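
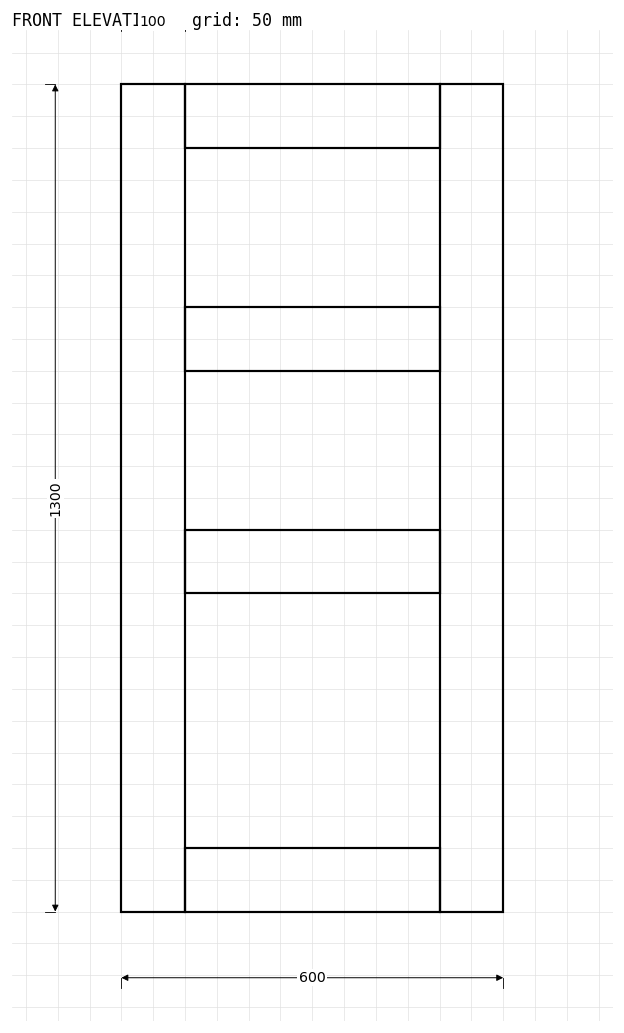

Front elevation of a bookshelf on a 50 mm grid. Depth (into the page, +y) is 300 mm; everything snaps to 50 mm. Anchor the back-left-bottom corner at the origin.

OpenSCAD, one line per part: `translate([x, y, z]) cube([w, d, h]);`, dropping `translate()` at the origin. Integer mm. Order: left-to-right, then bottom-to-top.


cube([100, 300, 1300]);
translate([100, 0, 0]) cube([400, 300, 100]);
translate([100, 0, 500]) cube([400, 300, 100]);
translate([100, 0, 850]) cube([400, 300, 100]);
translate([100, 0, 1200]) cube([400, 300, 100]);
translate([500, 0, 0]) cube([100, 300, 1300]);


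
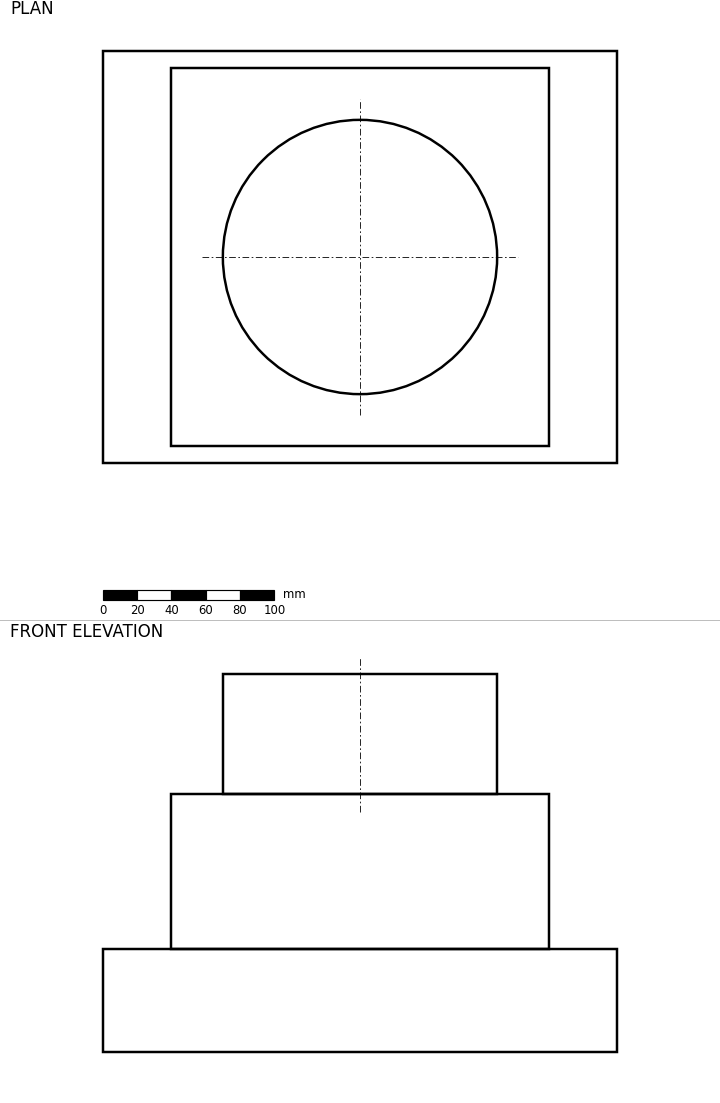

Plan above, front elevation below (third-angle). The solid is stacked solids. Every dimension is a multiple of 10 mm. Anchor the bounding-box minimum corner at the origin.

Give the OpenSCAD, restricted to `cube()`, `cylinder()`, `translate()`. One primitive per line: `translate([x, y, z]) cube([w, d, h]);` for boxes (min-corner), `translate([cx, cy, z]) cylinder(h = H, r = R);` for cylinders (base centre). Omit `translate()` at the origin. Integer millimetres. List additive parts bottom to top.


cube([300, 240, 60]);
translate([40, 10, 60]) cube([220, 220, 90]);
translate([150, 120, 150]) cylinder(h = 70, r = 80);


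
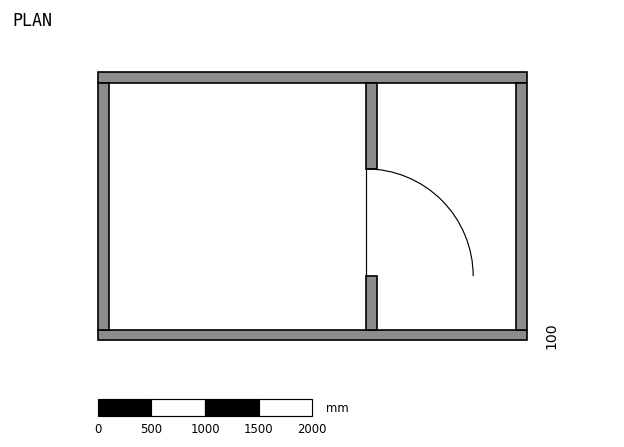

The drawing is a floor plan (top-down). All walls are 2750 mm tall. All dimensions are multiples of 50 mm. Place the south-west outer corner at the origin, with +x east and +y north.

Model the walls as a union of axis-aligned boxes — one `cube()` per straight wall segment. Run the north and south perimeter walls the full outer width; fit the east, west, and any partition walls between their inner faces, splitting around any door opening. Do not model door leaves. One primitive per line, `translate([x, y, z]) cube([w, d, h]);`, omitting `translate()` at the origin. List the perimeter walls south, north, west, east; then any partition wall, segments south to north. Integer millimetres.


cube([4000, 100, 2750]);
translate([0, 2400, 0]) cube([4000, 100, 2750]);
translate([0, 100, 0]) cube([100, 2300, 2750]);
translate([3900, 100, 0]) cube([100, 2300, 2750]);
translate([2500, 100, 0]) cube([100, 500, 2750]);
translate([2500, 1600, 0]) cube([100, 800, 2750]);


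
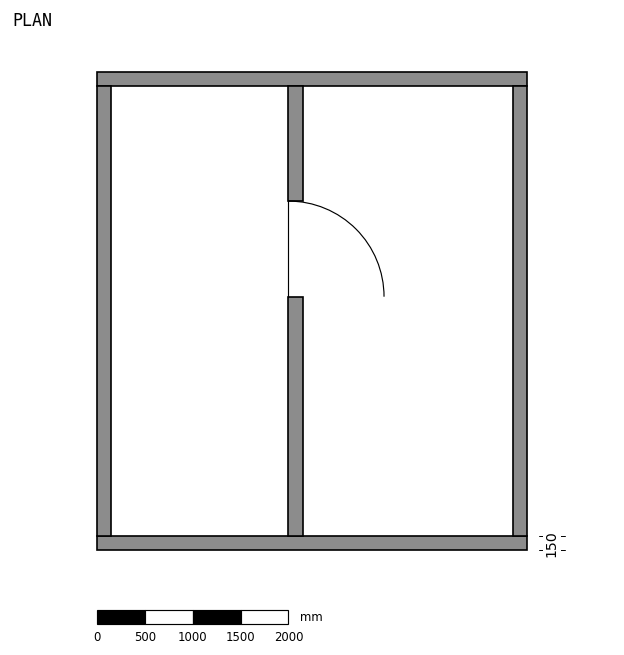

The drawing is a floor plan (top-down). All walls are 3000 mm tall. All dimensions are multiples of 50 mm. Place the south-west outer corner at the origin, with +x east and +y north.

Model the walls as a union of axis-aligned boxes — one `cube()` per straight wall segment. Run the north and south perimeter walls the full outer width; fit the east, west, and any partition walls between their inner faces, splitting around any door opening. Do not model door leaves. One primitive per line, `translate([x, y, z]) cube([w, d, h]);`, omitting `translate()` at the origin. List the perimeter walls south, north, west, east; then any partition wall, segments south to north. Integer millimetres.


cube([4500, 150, 3000]);
translate([0, 4850, 0]) cube([4500, 150, 3000]);
translate([0, 150, 0]) cube([150, 4700, 3000]);
translate([4350, 150, 0]) cube([150, 4700, 3000]);
translate([2000, 150, 0]) cube([150, 2500, 3000]);
translate([2000, 3650, 0]) cube([150, 1200, 3000]);


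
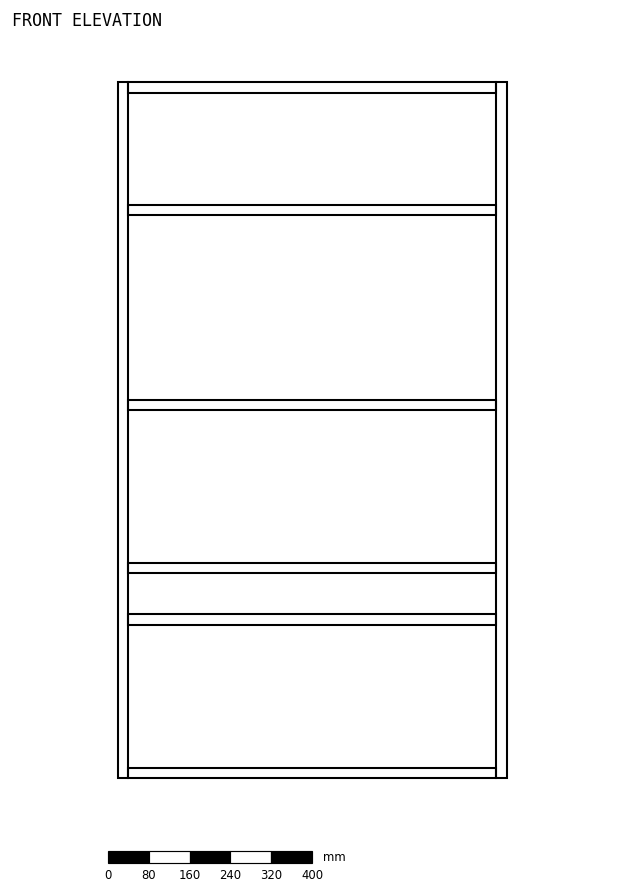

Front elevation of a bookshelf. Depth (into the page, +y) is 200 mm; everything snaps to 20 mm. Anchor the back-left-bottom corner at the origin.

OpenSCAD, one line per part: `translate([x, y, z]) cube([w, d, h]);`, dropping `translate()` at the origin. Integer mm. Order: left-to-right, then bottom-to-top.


cube([20, 200, 1360]);
translate([20, 0, 0]) cube([720, 200, 20]);
translate([20, 0, 300]) cube([720, 200, 20]);
translate([20, 0, 400]) cube([720, 200, 20]);
translate([20, 0, 720]) cube([720, 200, 20]);
translate([20, 0, 1100]) cube([720, 200, 20]);
translate([20, 0, 1340]) cube([720, 200, 20]);
translate([740, 0, 0]) cube([20, 200, 1360]);


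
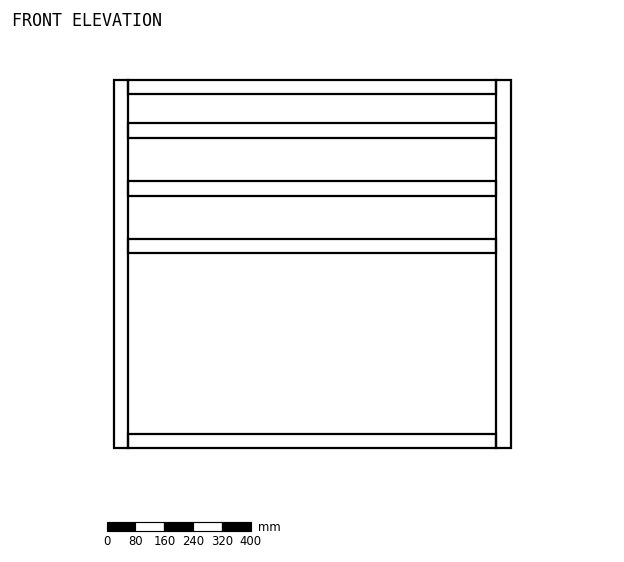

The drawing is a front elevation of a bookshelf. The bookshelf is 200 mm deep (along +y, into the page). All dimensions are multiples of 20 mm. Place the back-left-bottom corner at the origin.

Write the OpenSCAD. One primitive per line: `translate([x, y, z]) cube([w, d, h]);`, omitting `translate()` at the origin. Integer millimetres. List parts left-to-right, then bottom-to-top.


cube([40, 200, 1020]);
translate([40, 0, 0]) cube([1020, 200, 40]);
translate([40, 0, 540]) cube([1020, 200, 40]);
translate([40, 0, 700]) cube([1020, 200, 40]);
translate([40, 0, 860]) cube([1020, 200, 40]);
translate([40, 0, 980]) cube([1020, 200, 40]);
translate([1060, 0, 0]) cube([40, 200, 1020]);


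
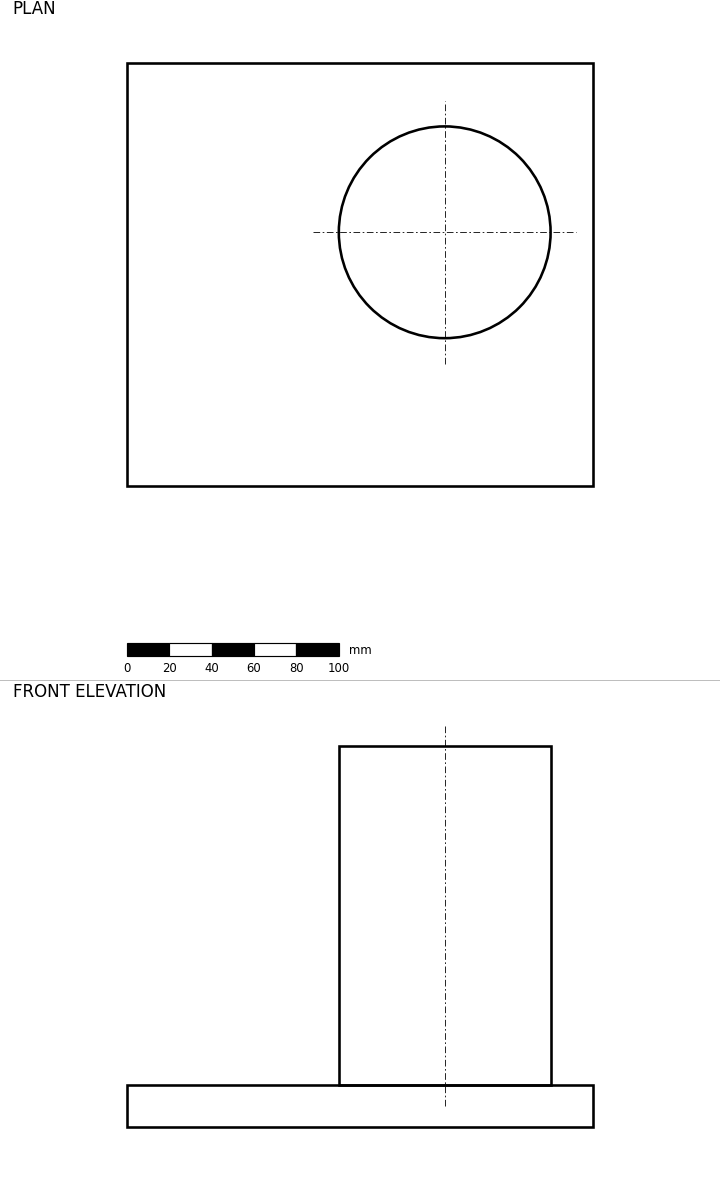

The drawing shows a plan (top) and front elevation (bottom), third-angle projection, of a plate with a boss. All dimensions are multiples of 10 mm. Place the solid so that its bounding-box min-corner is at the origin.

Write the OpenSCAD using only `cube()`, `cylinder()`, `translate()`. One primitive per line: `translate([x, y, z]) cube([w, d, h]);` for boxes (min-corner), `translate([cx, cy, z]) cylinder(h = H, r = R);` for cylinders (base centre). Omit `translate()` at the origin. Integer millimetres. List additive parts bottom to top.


cube([220, 200, 20]);
translate([150, 120, 20]) cylinder(h = 160, r = 50);


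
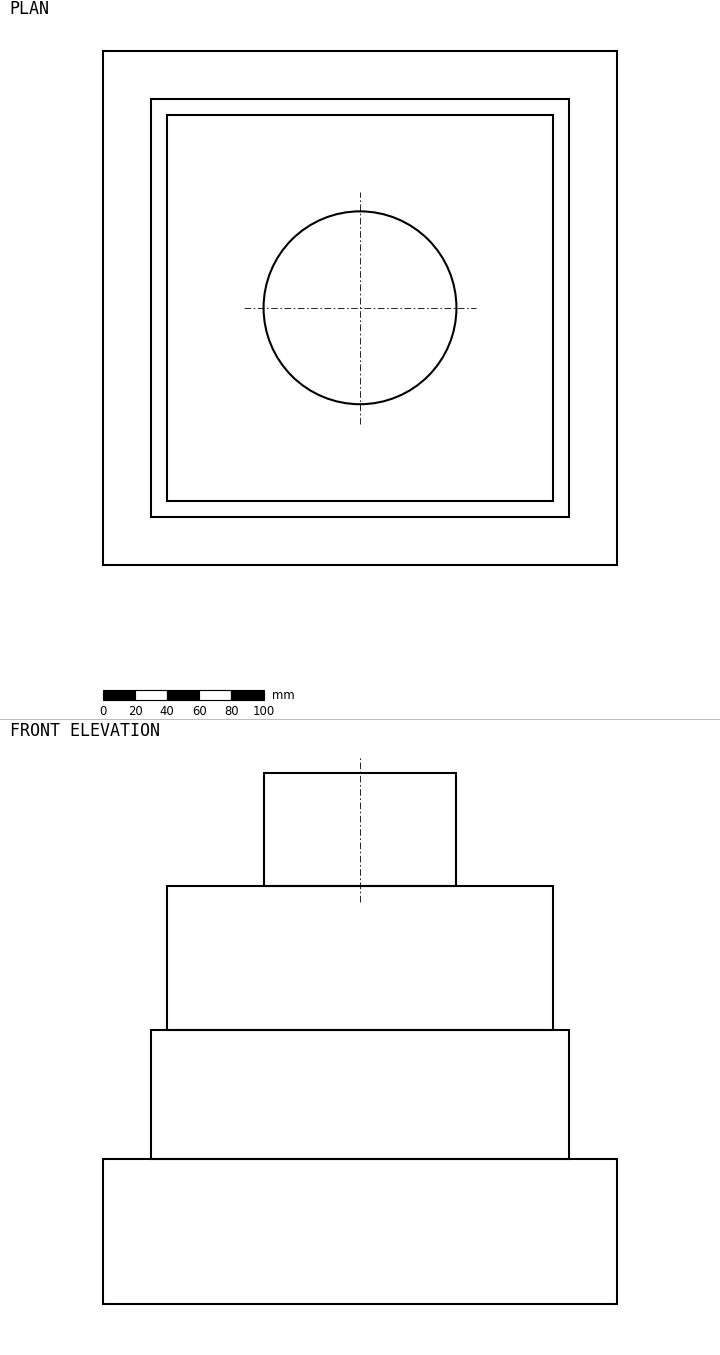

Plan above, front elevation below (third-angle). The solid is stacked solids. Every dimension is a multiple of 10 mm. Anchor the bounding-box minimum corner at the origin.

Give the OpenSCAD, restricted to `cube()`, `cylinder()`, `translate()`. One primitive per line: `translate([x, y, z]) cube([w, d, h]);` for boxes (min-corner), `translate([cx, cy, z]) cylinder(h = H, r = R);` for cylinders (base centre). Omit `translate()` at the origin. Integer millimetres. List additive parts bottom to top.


cube([320, 320, 90]);
translate([30, 30, 90]) cube([260, 260, 80]);
translate([40, 40, 170]) cube([240, 240, 90]);
translate([160, 160, 260]) cylinder(h = 70, r = 60);


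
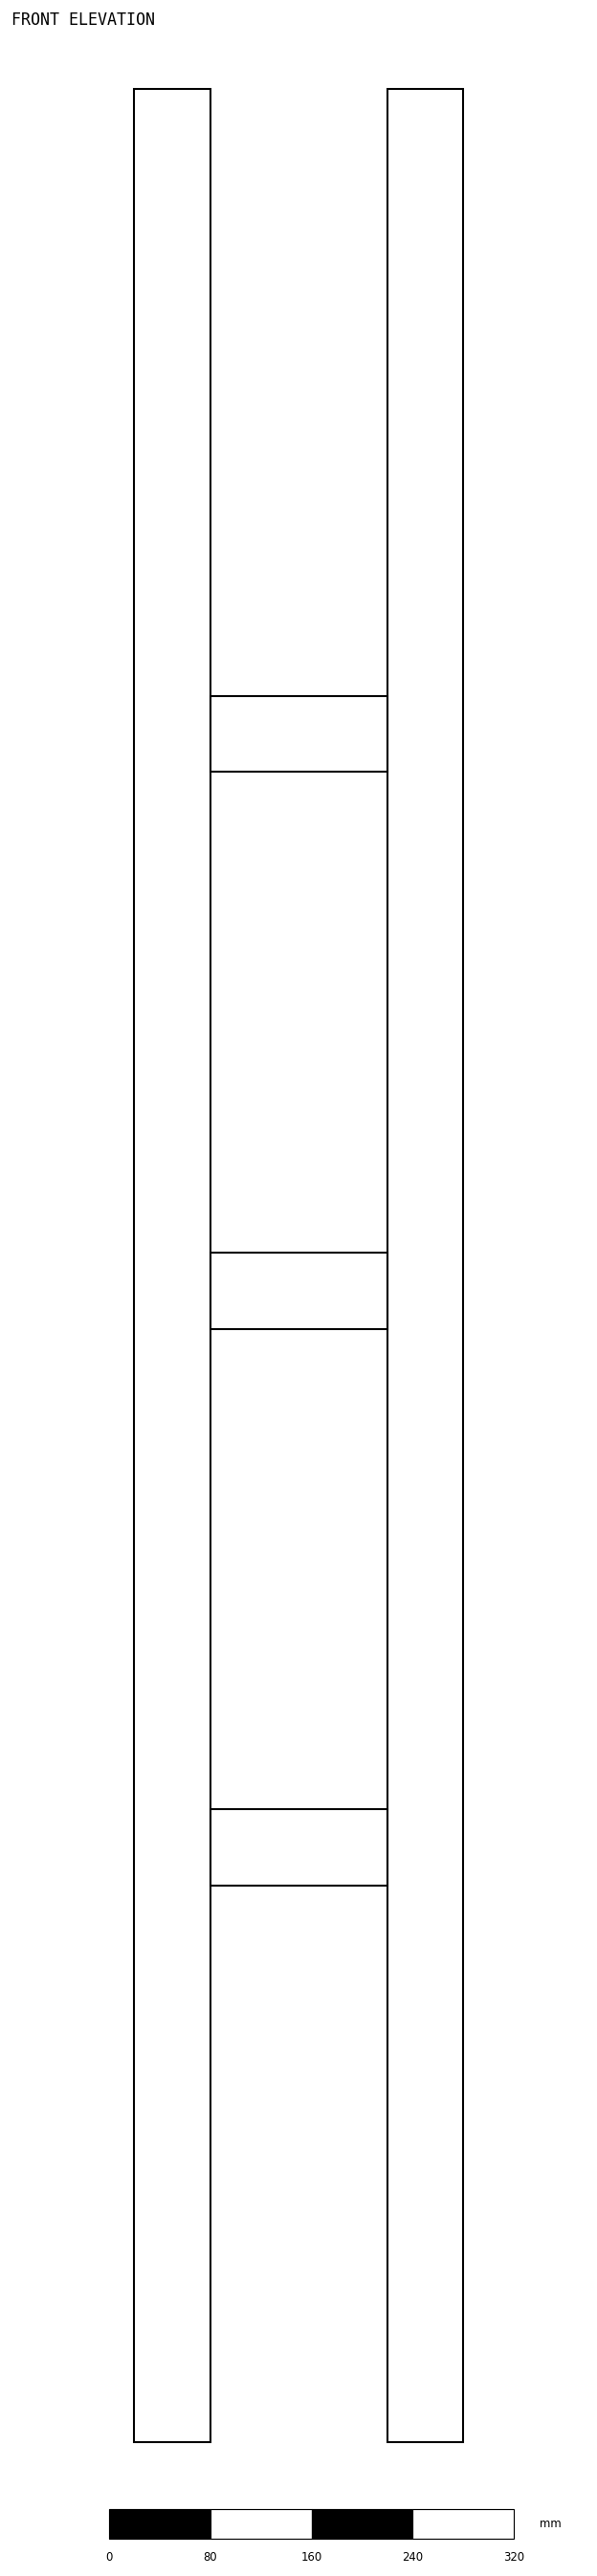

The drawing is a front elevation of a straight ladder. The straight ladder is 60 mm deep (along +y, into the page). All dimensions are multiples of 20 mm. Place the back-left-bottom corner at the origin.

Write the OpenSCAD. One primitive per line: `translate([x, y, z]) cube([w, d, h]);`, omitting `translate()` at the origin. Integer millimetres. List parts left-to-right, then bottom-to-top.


cube([60, 60, 1860]);
translate([60, 0, 440]) cube([140, 60, 60]);
translate([60, 0, 880]) cube([140, 60, 60]);
translate([60, 0, 1320]) cube([140, 60, 60]);
translate([200, 0, 0]) cube([60, 60, 1860]);


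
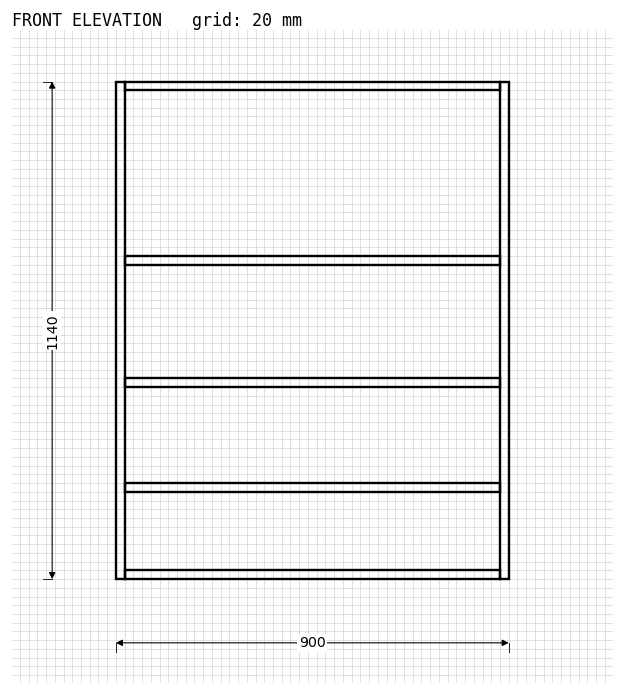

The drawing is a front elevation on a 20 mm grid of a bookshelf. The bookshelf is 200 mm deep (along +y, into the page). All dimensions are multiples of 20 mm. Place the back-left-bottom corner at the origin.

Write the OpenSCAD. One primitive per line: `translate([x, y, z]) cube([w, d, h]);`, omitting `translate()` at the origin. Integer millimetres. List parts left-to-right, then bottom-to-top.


cube([20, 200, 1140]);
translate([20, 0, 0]) cube([860, 200, 20]);
translate([20, 0, 200]) cube([860, 200, 20]);
translate([20, 0, 440]) cube([860, 200, 20]);
translate([20, 0, 720]) cube([860, 200, 20]);
translate([20, 0, 1120]) cube([860, 200, 20]);
translate([880, 0, 0]) cube([20, 200, 1140]);


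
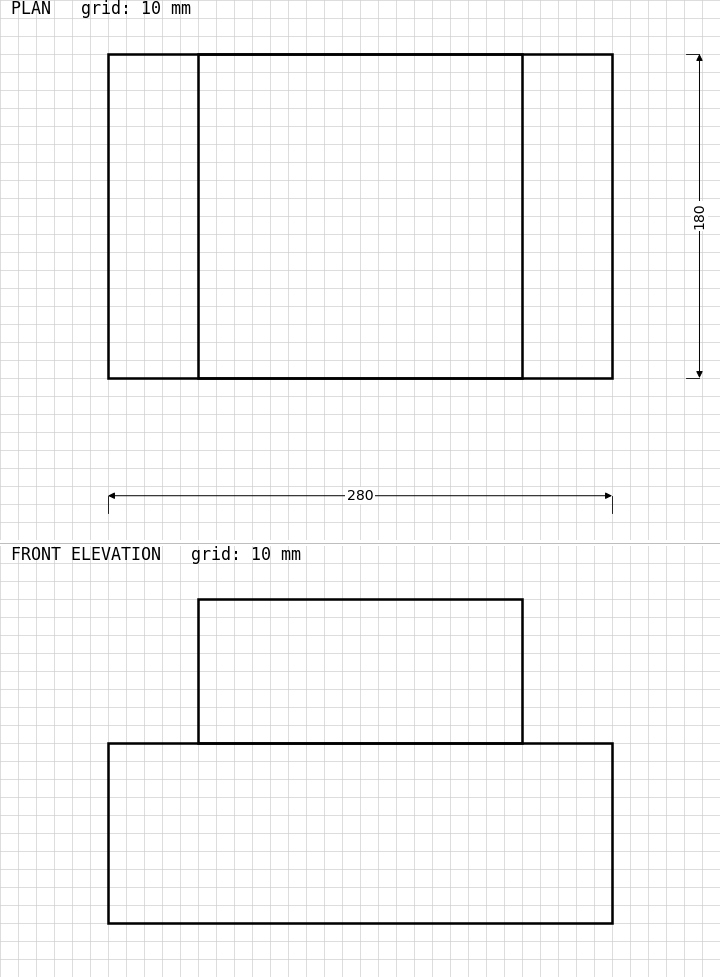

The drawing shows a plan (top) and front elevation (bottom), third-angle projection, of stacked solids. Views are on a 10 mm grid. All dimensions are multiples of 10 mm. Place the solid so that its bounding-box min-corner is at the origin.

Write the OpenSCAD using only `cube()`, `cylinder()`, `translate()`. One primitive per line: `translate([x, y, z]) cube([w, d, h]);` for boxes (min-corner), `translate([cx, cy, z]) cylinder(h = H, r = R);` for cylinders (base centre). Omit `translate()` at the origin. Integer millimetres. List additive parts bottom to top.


cube([280, 180, 100]);
translate([50, 0, 100]) cube([180, 180, 80]);


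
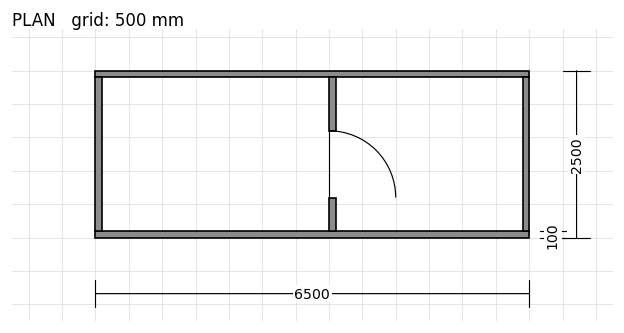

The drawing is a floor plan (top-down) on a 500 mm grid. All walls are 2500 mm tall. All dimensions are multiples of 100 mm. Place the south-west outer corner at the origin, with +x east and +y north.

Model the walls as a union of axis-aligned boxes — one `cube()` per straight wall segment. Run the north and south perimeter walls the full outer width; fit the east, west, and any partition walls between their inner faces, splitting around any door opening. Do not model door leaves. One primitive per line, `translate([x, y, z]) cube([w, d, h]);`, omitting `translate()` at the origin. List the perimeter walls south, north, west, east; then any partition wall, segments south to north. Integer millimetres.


cube([6500, 100, 2500]);
translate([0, 2400, 0]) cube([6500, 100, 2500]);
translate([0, 100, 0]) cube([100, 2300, 2500]);
translate([6400, 100, 0]) cube([100, 2300, 2500]);
translate([3500, 100, 0]) cube([100, 500, 2500]);
translate([3500, 1600, 0]) cube([100, 800, 2500]);


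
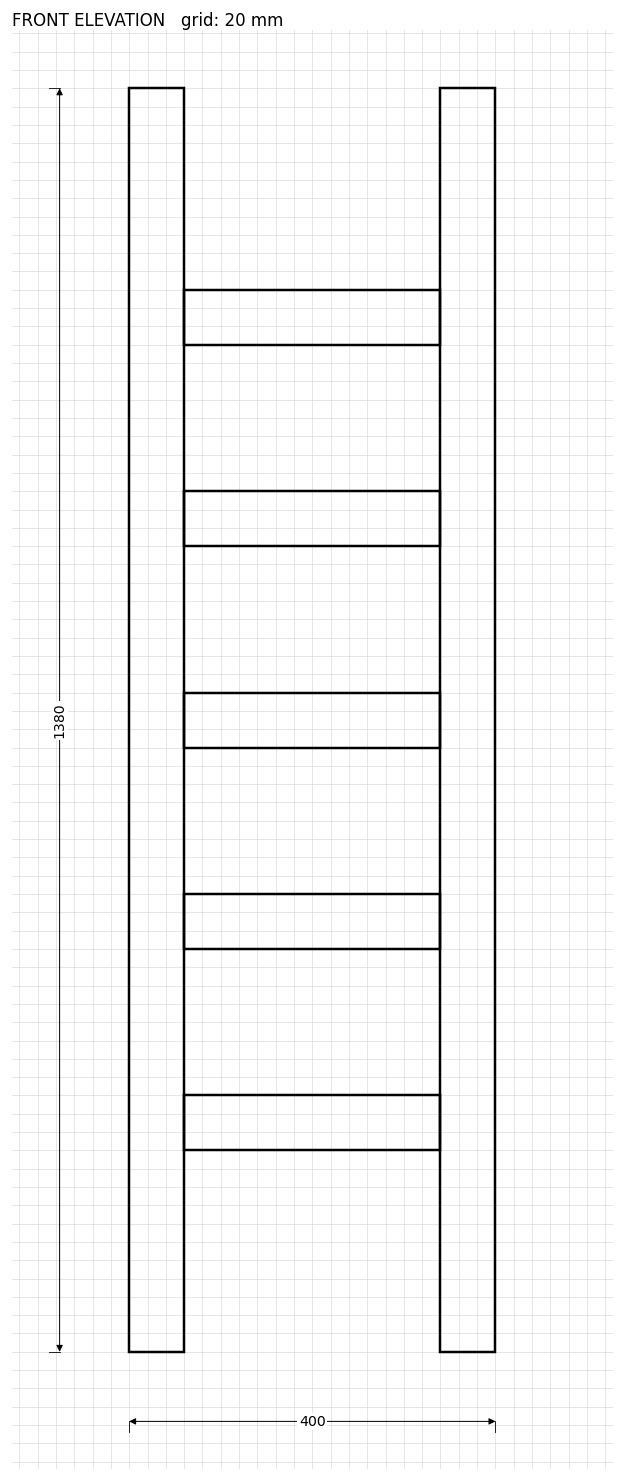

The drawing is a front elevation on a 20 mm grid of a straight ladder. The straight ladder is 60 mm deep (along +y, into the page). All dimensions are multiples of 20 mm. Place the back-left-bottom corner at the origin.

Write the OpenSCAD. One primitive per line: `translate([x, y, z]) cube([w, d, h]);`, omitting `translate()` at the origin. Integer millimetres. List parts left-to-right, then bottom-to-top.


cube([60, 60, 1380]);
translate([60, 0, 220]) cube([280, 60, 60]);
translate([60, 0, 440]) cube([280, 60, 60]);
translate([60, 0, 660]) cube([280, 60, 60]);
translate([60, 0, 880]) cube([280, 60, 60]);
translate([60, 0, 1100]) cube([280, 60, 60]);
translate([340, 0, 0]) cube([60, 60, 1380]);


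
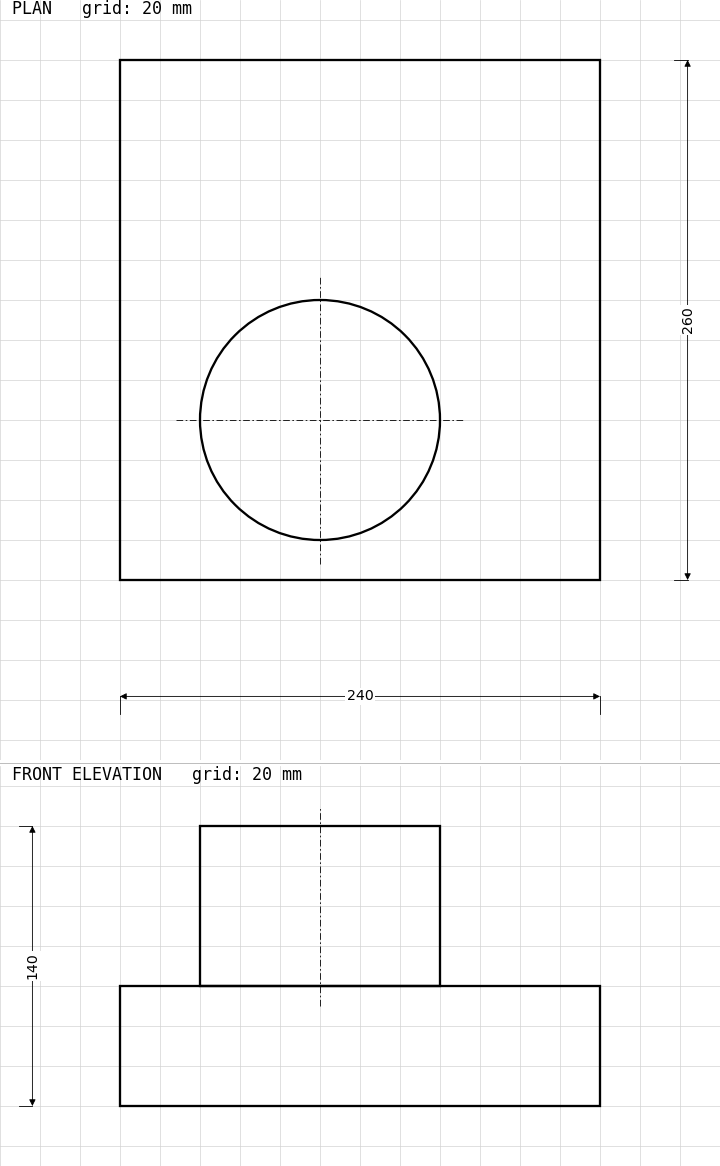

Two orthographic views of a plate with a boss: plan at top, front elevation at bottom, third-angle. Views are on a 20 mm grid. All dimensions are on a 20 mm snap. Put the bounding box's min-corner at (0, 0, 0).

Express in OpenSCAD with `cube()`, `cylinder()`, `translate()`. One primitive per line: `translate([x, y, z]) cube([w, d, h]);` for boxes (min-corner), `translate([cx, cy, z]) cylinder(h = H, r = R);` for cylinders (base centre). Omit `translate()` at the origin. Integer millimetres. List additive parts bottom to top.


cube([240, 260, 60]);
translate([100, 80, 60]) cylinder(h = 80, r = 60);


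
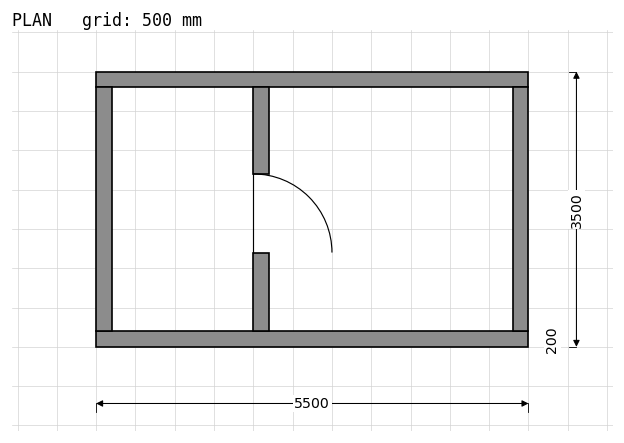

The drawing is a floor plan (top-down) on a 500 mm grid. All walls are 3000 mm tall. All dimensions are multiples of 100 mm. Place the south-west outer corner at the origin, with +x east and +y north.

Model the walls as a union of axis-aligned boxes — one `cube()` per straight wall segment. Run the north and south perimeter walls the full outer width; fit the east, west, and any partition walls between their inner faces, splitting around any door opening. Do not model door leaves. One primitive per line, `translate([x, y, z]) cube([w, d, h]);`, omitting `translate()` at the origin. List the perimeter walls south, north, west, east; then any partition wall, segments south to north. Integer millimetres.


cube([5500, 200, 3000]);
translate([0, 3300, 0]) cube([5500, 200, 3000]);
translate([0, 200, 0]) cube([200, 3100, 3000]);
translate([5300, 200, 0]) cube([200, 3100, 3000]);
translate([2000, 200, 0]) cube([200, 1000, 3000]);
translate([2000, 2200, 0]) cube([200, 1100, 3000]);


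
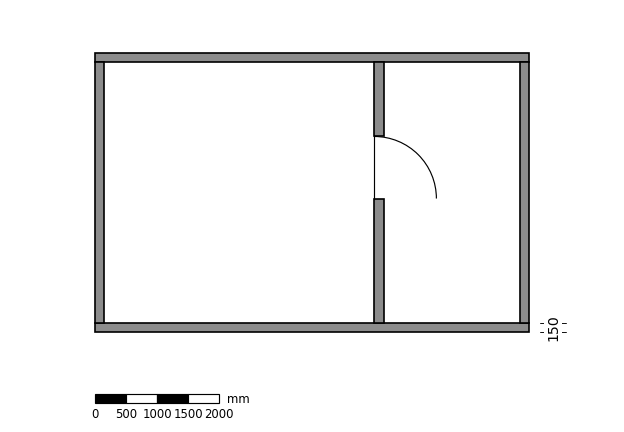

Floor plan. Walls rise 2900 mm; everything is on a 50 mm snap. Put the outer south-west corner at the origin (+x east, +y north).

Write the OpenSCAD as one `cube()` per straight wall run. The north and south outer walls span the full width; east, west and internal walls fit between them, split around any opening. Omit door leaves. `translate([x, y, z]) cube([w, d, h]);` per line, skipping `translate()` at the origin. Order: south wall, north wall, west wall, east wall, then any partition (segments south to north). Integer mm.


cube([7000, 150, 2900]);
translate([0, 4350, 0]) cube([7000, 150, 2900]);
translate([0, 150, 0]) cube([150, 4200, 2900]);
translate([6850, 150, 0]) cube([150, 4200, 2900]);
translate([4500, 150, 0]) cube([150, 2000, 2900]);
translate([4500, 3150, 0]) cube([150, 1200, 2900]);


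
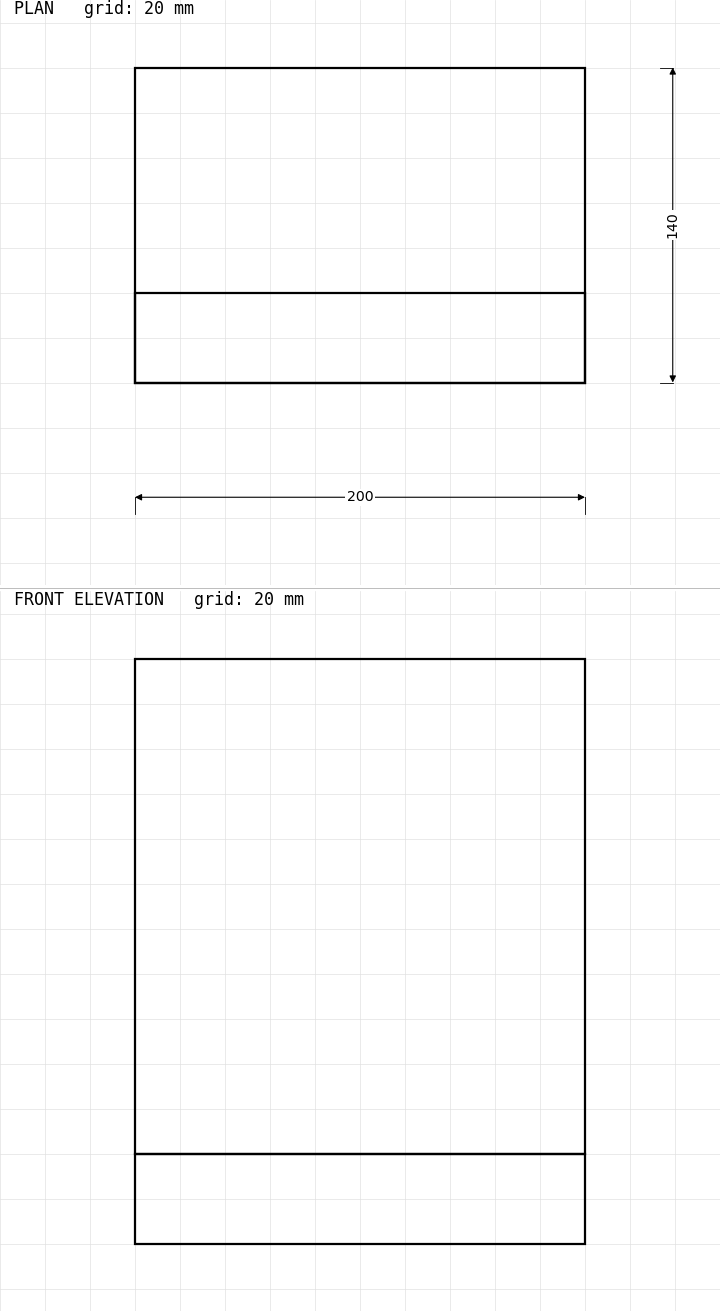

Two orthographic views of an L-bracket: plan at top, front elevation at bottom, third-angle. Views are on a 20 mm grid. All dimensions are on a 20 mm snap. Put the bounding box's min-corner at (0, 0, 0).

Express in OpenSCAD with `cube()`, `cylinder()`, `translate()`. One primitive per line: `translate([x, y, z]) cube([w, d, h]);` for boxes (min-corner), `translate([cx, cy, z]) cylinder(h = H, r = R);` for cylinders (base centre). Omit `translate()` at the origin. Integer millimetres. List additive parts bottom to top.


cube([200, 140, 40]);
translate([0, 0, 40]) cube([200, 40, 220]);


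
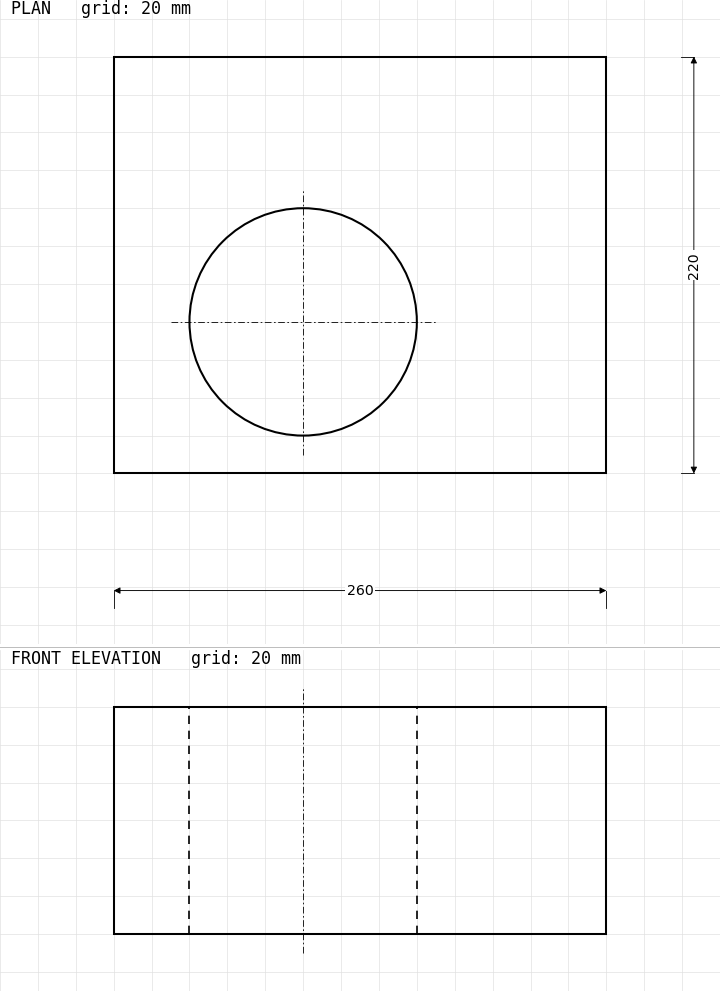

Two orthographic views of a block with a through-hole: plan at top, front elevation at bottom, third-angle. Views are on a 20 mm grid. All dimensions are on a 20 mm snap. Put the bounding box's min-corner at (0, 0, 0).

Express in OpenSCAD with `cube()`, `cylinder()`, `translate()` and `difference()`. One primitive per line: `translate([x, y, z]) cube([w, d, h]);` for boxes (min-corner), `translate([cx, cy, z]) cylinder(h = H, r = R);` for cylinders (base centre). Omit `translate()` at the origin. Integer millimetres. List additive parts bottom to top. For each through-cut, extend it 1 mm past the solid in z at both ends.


difference() {
  cube([260, 220, 120]);
  translate([100, 80, -1]) cylinder(h = 122, r = 60);
}


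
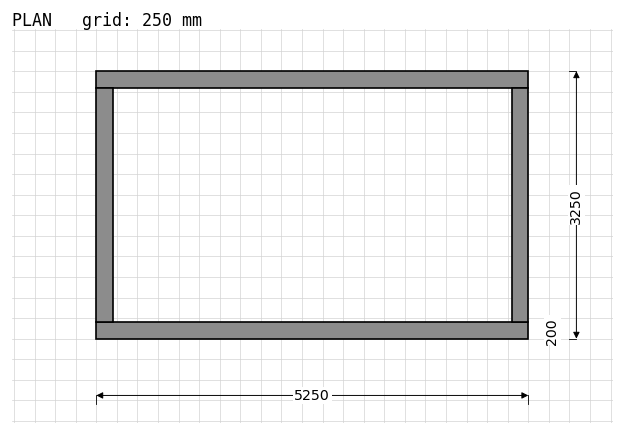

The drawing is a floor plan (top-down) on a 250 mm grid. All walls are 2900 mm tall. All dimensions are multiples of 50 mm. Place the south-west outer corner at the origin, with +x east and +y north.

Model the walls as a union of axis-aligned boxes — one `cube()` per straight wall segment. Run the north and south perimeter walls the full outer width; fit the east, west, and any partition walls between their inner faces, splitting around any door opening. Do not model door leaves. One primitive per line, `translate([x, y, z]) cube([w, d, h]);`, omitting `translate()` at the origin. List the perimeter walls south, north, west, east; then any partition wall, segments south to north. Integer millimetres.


cube([5250, 200, 2900]);
translate([0, 3050, 0]) cube([5250, 200, 2900]);
translate([0, 200, 0]) cube([200, 2850, 2900]);
translate([5050, 200, 0]) cube([200, 2850, 2900]);


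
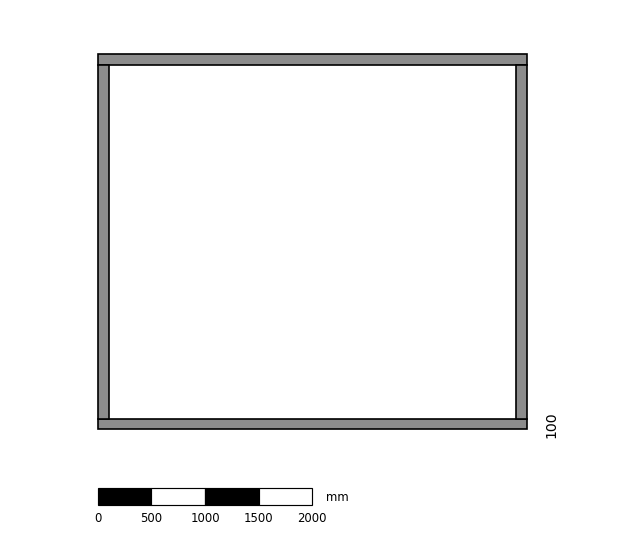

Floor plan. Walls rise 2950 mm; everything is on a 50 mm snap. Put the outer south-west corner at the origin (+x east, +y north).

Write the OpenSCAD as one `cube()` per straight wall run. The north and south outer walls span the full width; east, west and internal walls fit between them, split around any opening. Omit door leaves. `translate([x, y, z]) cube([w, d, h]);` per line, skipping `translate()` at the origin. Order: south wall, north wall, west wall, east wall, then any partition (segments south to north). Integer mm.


cube([4000, 100, 2950]);
translate([0, 3400, 0]) cube([4000, 100, 2950]);
translate([0, 100, 0]) cube([100, 3300, 2950]);
translate([3900, 100, 0]) cube([100, 3300, 2950]);


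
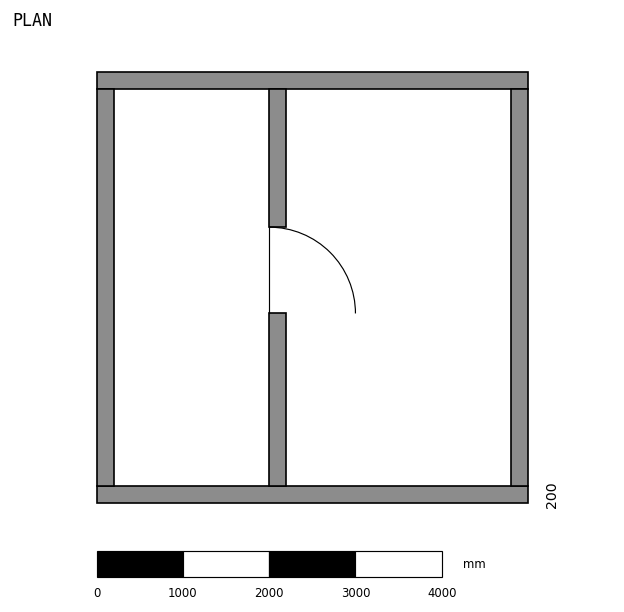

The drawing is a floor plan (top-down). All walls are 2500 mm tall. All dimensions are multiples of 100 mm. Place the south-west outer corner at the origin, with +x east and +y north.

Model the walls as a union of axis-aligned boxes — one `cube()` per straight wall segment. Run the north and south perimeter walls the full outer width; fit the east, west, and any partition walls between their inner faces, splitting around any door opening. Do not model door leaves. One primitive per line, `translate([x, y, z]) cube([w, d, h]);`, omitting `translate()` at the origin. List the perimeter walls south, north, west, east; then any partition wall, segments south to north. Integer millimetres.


cube([5000, 200, 2500]);
translate([0, 4800, 0]) cube([5000, 200, 2500]);
translate([0, 200, 0]) cube([200, 4600, 2500]);
translate([4800, 200, 0]) cube([200, 4600, 2500]);
translate([2000, 200, 0]) cube([200, 2000, 2500]);
translate([2000, 3200, 0]) cube([200, 1600, 2500]);


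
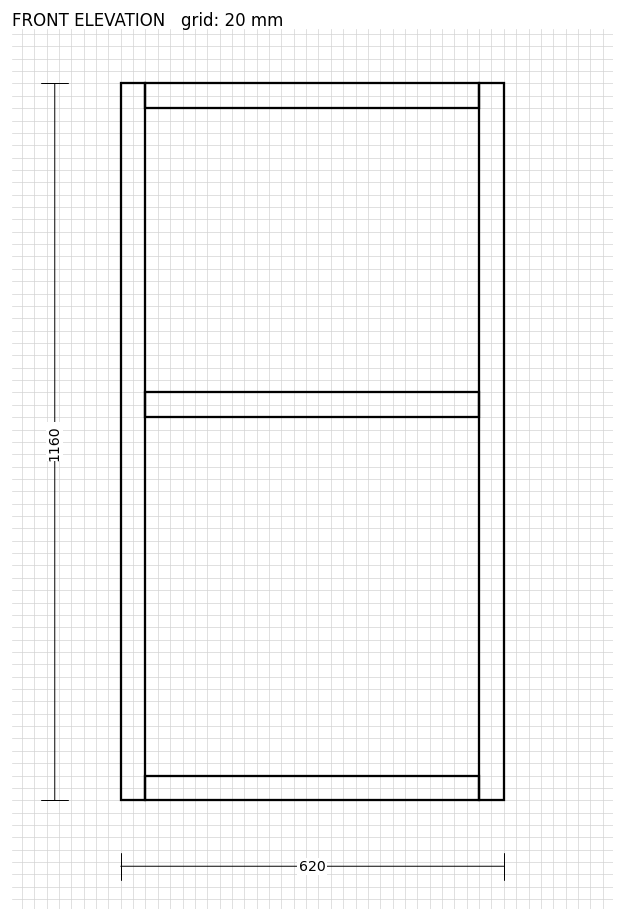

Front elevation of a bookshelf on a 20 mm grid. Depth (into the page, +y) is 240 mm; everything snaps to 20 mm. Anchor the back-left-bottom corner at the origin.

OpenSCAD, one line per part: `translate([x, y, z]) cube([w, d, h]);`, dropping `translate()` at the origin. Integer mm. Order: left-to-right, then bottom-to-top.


cube([40, 240, 1160]);
translate([40, 0, 0]) cube([540, 240, 40]);
translate([40, 0, 620]) cube([540, 240, 40]);
translate([40, 0, 1120]) cube([540, 240, 40]);
translate([580, 0, 0]) cube([40, 240, 1160]);


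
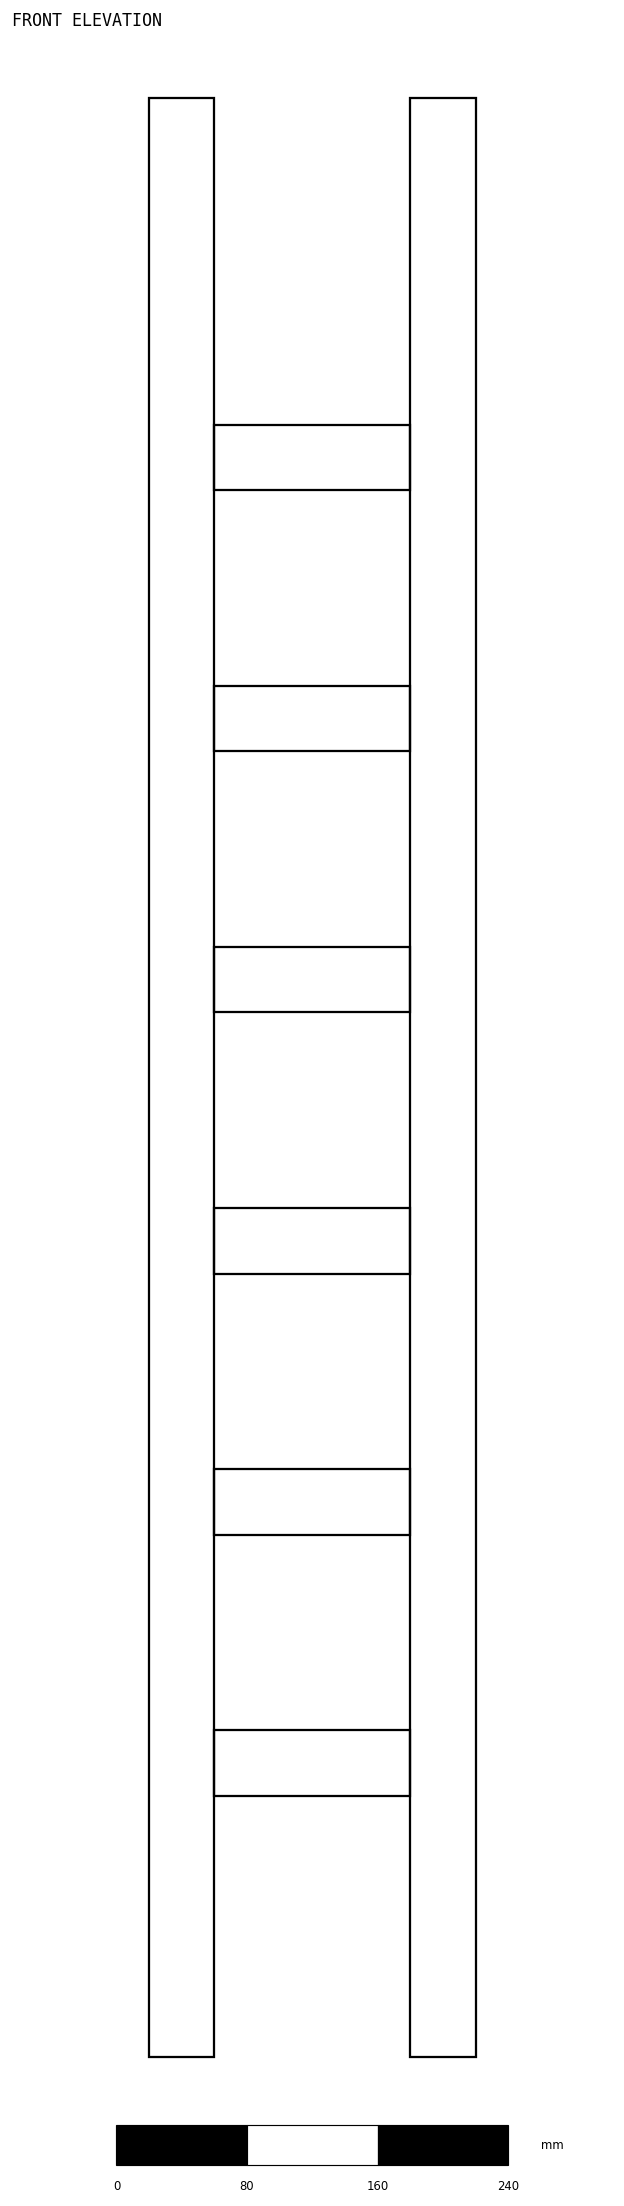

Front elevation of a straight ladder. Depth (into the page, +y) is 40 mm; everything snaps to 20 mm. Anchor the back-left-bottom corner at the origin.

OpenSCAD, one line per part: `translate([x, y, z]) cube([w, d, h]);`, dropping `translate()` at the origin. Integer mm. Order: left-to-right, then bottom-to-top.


cube([40, 40, 1200]);
translate([40, 0, 160]) cube([120, 40, 40]);
translate([40, 0, 320]) cube([120, 40, 40]);
translate([40, 0, 480]) cube([120, 40, 40]);
translate([40, 0, 640]) cube([120, 40, 40]);
translate([40, 0, 800]) cube([120, 40, 40]);
translate([40, 0, 960]) cube([120, 40, 40]);
translate([160, 0, 0]) cube([40, 40, 1200]);


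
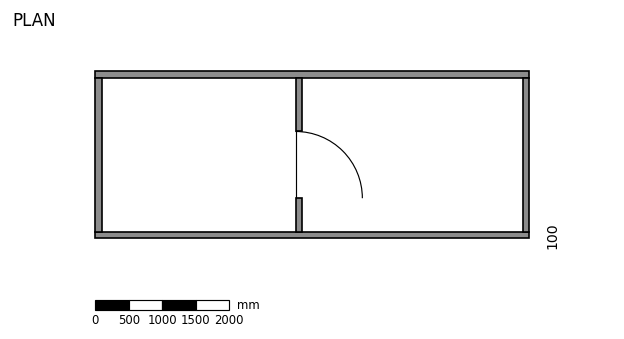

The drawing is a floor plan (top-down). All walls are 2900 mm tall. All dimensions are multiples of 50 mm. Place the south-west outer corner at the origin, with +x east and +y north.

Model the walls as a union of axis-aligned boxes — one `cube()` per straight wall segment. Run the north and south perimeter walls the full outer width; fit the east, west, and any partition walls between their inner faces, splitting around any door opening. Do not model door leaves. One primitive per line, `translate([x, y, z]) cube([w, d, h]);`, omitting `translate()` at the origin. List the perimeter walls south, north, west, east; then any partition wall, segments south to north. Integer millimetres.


cube([6500, 100, 2900]);
translate([0, 2400, 0]) cube([6500, 100, 2900]);
translate([0, 100, 0]) cube([100, 2300, 2900]);
translate([6400, 100, 0]) cube([100, 2300, 2900]);
translate([3000, 100, 0]) cube([100, 500, 2900]);
translate([3000, 1600, 0]) cube([100, 800, 2900]);


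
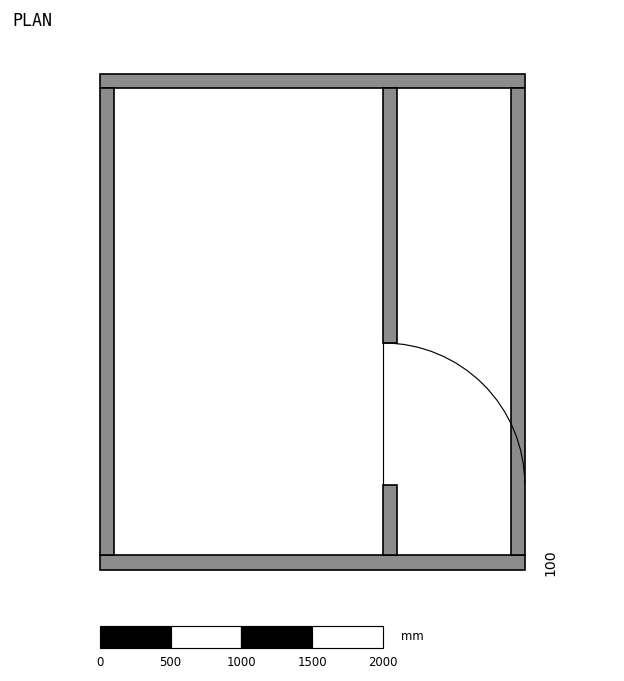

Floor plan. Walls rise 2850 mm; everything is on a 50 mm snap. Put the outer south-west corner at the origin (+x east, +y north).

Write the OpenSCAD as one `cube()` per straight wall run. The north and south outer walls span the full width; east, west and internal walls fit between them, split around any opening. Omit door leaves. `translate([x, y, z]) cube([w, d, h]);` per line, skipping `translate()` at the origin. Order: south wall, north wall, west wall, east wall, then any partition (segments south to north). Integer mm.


cube([3000, 100, 2850]);
translate([0, 3400, 0]) cube([3000, 100, 2850]);
translate([0, 100, 0]) cube([100, 3300, 2850]);
translate([2900, 100, 0]) cube([100, 3300, 2850]);
translate([2000, 100, 0]) cube([100, 500, 2850]);
translate([2000, 1600, 0]) cube([100, 1800, 2850]);


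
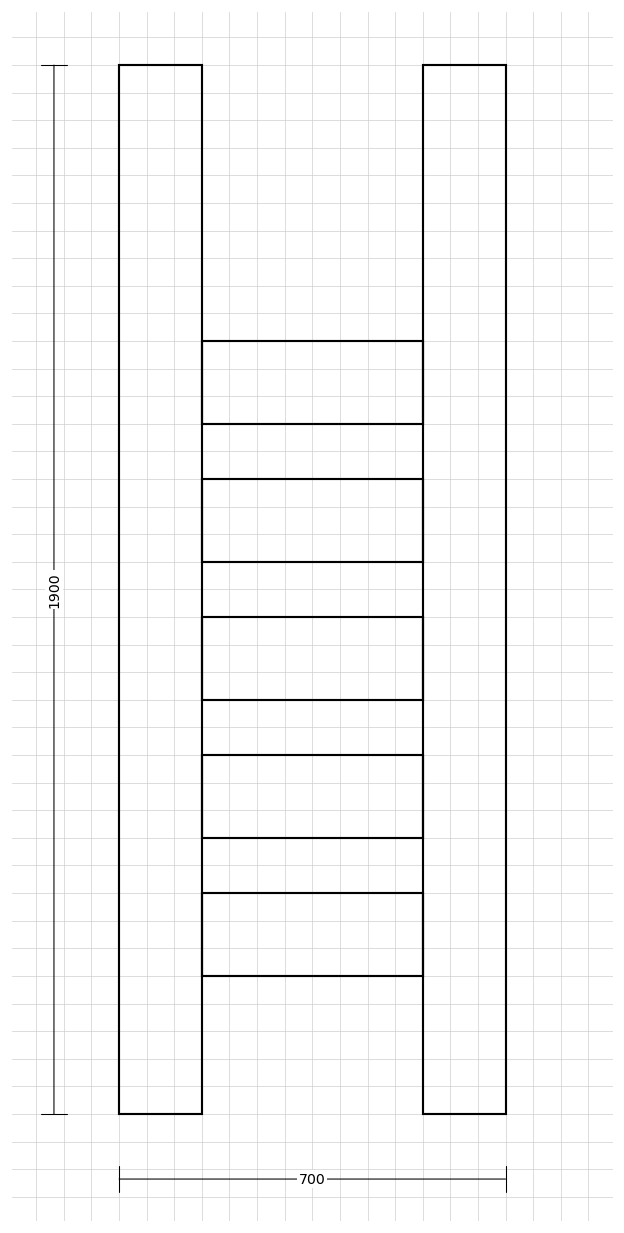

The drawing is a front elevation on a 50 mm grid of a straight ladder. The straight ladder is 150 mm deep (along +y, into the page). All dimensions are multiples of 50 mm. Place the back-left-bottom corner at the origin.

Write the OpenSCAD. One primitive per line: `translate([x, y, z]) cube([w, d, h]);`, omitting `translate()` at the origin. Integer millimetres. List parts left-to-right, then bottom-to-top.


cube([150, 150, 1900]);
translate([150, 0, 250]) cube([400, 150, 150]);
translate([150, 0, 500]) cube([400, 150, 150]);
translate([150, 0, 750]) cube([400, 150, 150]);
translate([150, 0, 1000]) cube([400, 150, 150]);
translate([150, 0, 1250]) cube([400, 150, 150]);
translate([550, 0, 0]) cube([150, 150, 1900]);


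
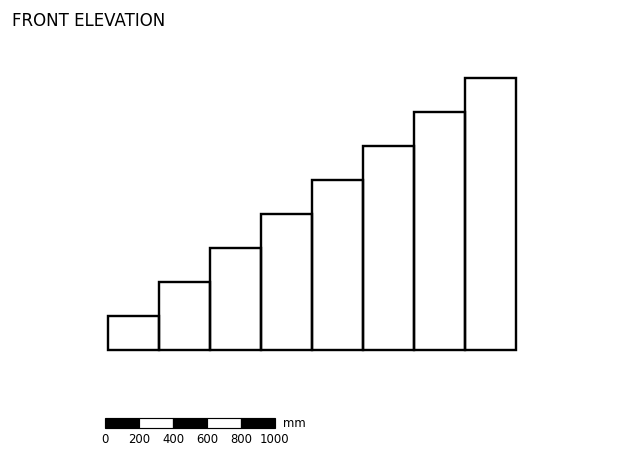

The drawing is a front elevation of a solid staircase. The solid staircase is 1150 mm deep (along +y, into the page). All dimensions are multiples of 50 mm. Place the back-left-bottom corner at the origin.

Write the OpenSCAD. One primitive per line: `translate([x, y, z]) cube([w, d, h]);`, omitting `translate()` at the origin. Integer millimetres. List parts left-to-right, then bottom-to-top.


cube([300, 1150, 200]);
translate([300, 0, 0]) cube([300, 1150, 400]);
translate([600, 0, 0]) cube([300, 1150, 600]);
translate([900, 0, 0]) cube([300, 1150, 800]);
translate([1200, 0, 0]) cube([300, 1150, 1000]);
translate([1500, 0, 0]) cube([300, 1150, 1200]);
translate([1800, 0, 0]) cube([300, 1150, 1400]);
translate([2100, 0, 0]) cube([300, 1150, 1600]);


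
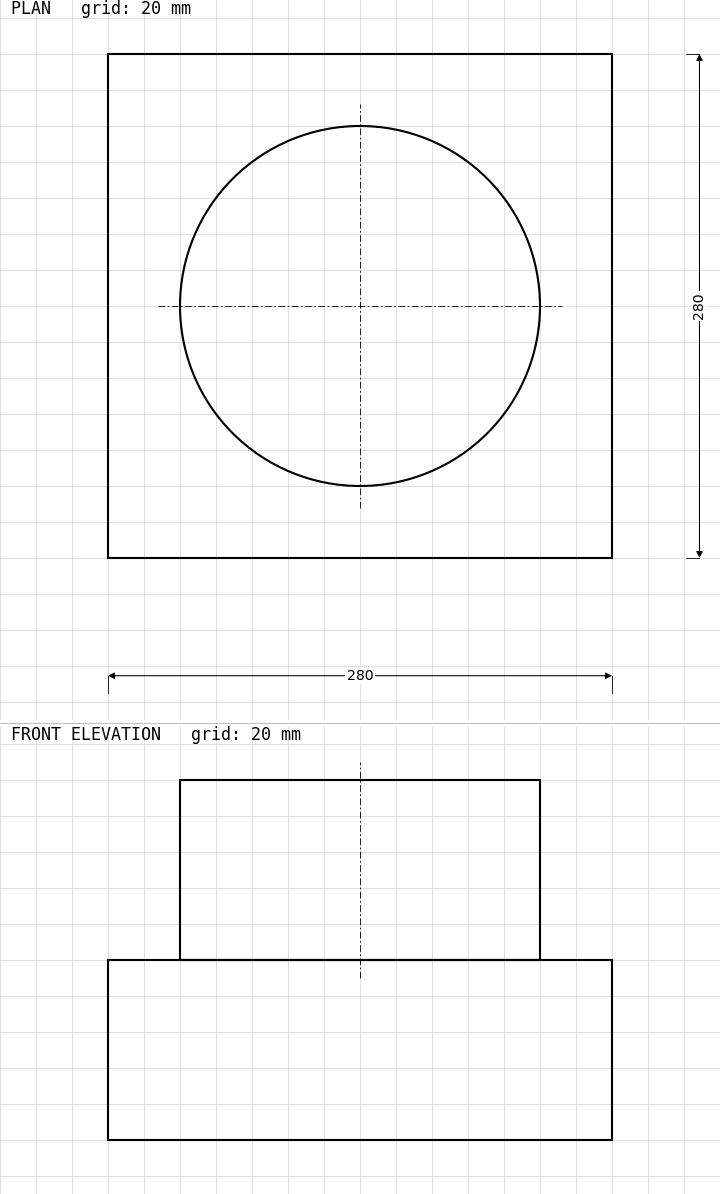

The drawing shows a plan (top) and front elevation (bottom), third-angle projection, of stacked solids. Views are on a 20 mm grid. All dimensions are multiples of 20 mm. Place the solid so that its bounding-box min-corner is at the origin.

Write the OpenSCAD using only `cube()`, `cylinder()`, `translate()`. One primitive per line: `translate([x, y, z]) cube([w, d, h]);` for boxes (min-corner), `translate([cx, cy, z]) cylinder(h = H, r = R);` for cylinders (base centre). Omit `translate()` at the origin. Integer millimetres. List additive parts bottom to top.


cube([280, 280, 100]);
translate([140, 140, 100]) cylinder(h = 100, r = 100);


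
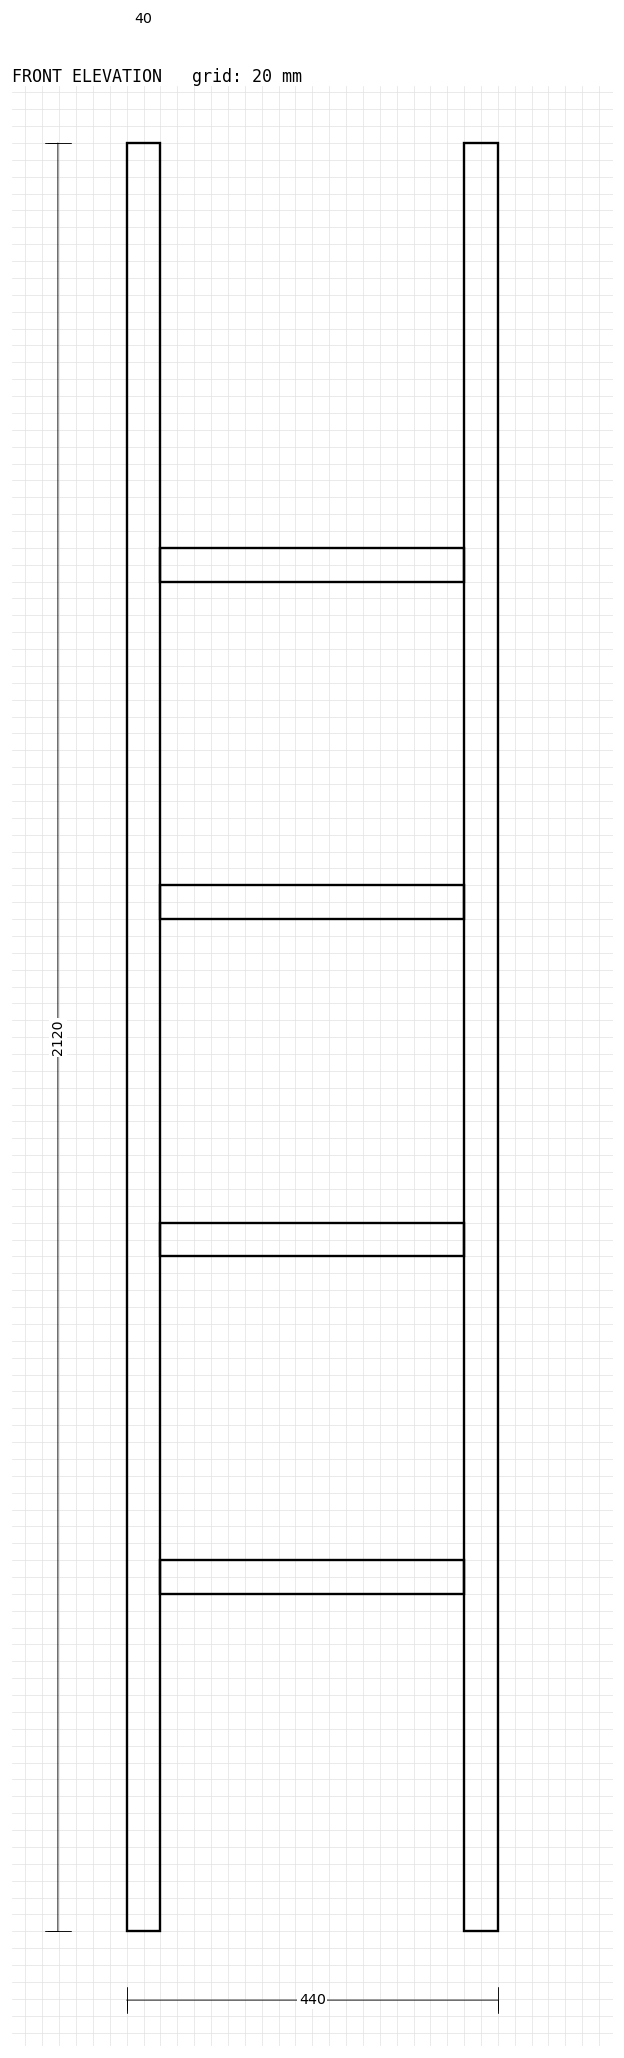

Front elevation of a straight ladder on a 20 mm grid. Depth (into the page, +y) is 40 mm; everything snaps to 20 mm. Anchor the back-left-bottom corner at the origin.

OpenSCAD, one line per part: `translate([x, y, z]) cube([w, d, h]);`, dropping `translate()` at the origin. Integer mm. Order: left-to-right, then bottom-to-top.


cube([40, 40, 2120]);
translate([40, 0, 400]) cube([360, 40, 40]);
translate([40, 0, 800]) cube([360, 40, 40]);
translate([40, 0, 1200]) cube([360, 40, 40]);
translate([40, 0, 1600]) cube([360, 40, 40]);
translate([400, 0, 0]) cube([40, 40, 2120]);


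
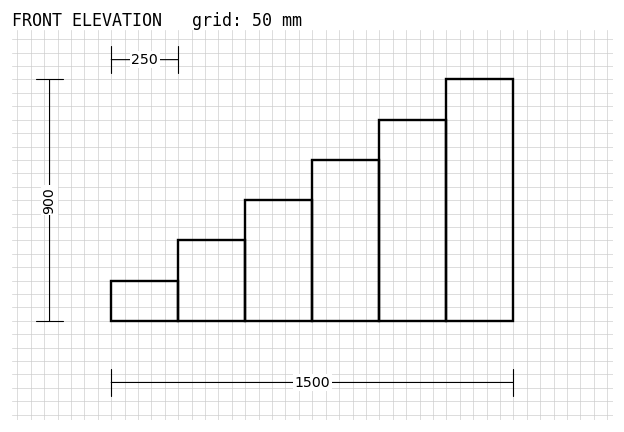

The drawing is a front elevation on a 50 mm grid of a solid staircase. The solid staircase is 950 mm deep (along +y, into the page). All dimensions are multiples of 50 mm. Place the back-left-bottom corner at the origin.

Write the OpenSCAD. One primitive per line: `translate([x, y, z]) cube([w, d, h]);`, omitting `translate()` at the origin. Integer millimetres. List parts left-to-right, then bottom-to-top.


cube([250, 950, 150]);
translate([250, 0, 0]) cube([250, 950, 300]);
translate([500, 0, 0]) cube([250, 950, 450]);
translate([750, 0, 0]) cube([250, 950, 600]);
translate([1000, 0, 0]) cube([250, 950, 750]);
translate([1250, 0, 0]) cube([250, 950, 900]);


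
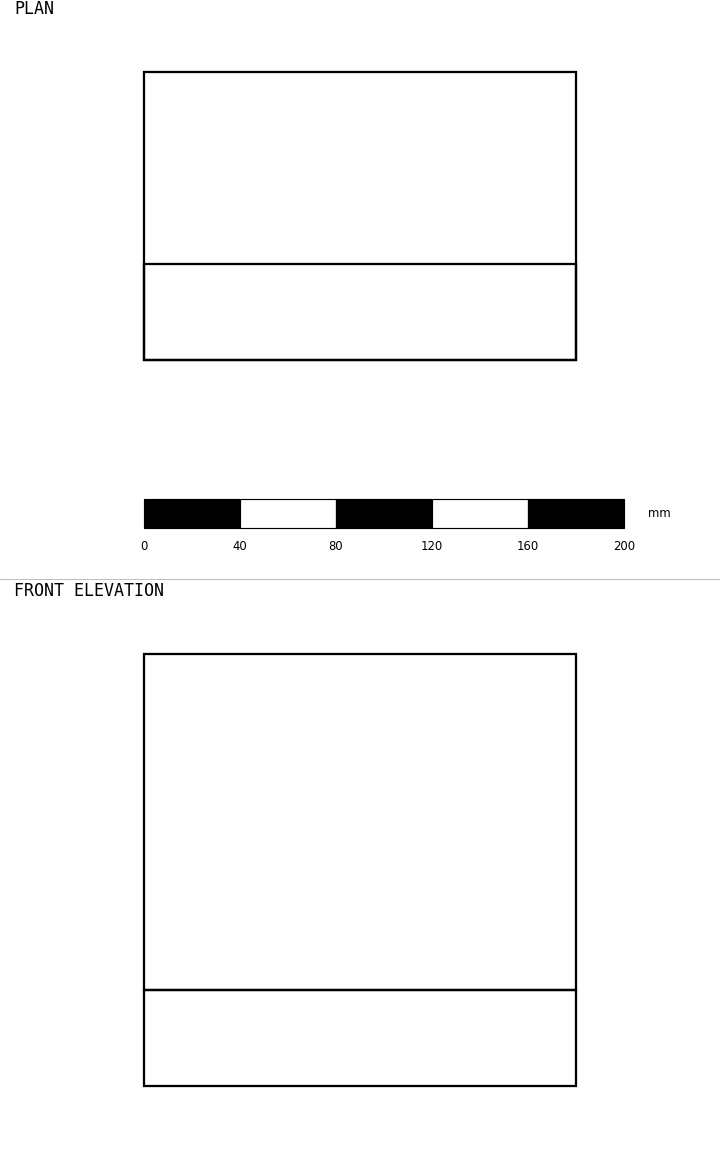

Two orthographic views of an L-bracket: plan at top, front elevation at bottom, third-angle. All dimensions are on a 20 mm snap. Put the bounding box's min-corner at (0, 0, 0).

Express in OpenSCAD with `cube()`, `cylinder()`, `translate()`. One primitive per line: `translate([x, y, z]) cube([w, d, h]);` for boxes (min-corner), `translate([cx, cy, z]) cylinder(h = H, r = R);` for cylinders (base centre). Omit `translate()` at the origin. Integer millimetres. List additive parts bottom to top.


cube([180, 120, 40]);
translate([0, 0, 40]) cube([180, 40, 140]);


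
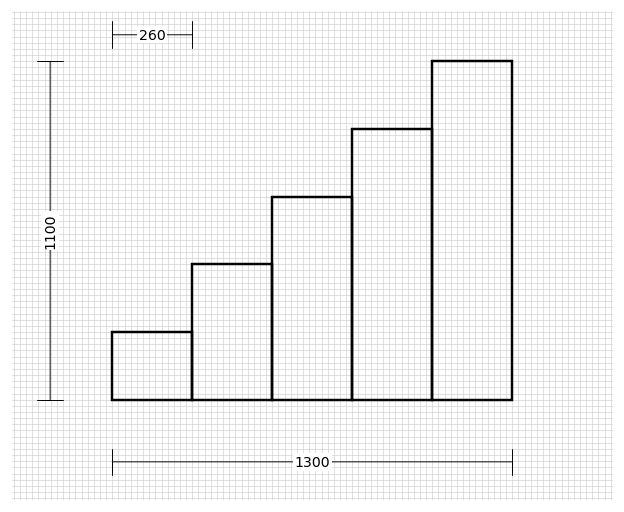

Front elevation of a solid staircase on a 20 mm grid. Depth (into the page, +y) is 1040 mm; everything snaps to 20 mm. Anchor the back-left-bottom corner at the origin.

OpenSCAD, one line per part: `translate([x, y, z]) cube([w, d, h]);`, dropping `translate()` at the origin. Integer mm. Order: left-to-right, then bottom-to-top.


cube([260, 1040, 220]);
translate([260, 0, 0]) cube([260, 1040, 440]);
translate([520, 0, 0]) cube([260, 1040, 660]);
translate([780, 0, 0]) cube([260, 1040, 880]);
translate([1040, 0, 0]) cube([260, 1040, 1100]);


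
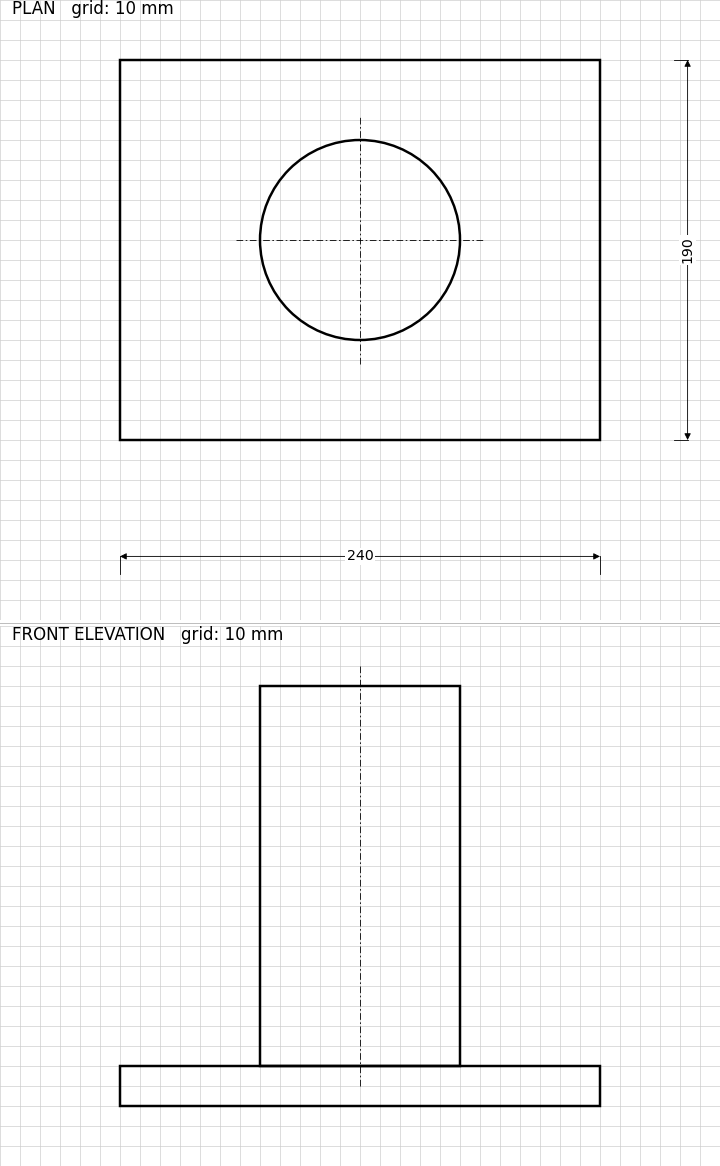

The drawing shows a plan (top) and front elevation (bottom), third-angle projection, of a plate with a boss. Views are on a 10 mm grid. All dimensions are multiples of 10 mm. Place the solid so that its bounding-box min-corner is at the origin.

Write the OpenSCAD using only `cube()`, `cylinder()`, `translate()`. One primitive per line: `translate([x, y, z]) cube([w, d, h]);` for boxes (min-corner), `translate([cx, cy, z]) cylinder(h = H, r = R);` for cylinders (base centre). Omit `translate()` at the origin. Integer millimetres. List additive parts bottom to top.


cube([240, 190, 20]);
translate([120, 100, 20]) cylinder(h = 190, r = 50);


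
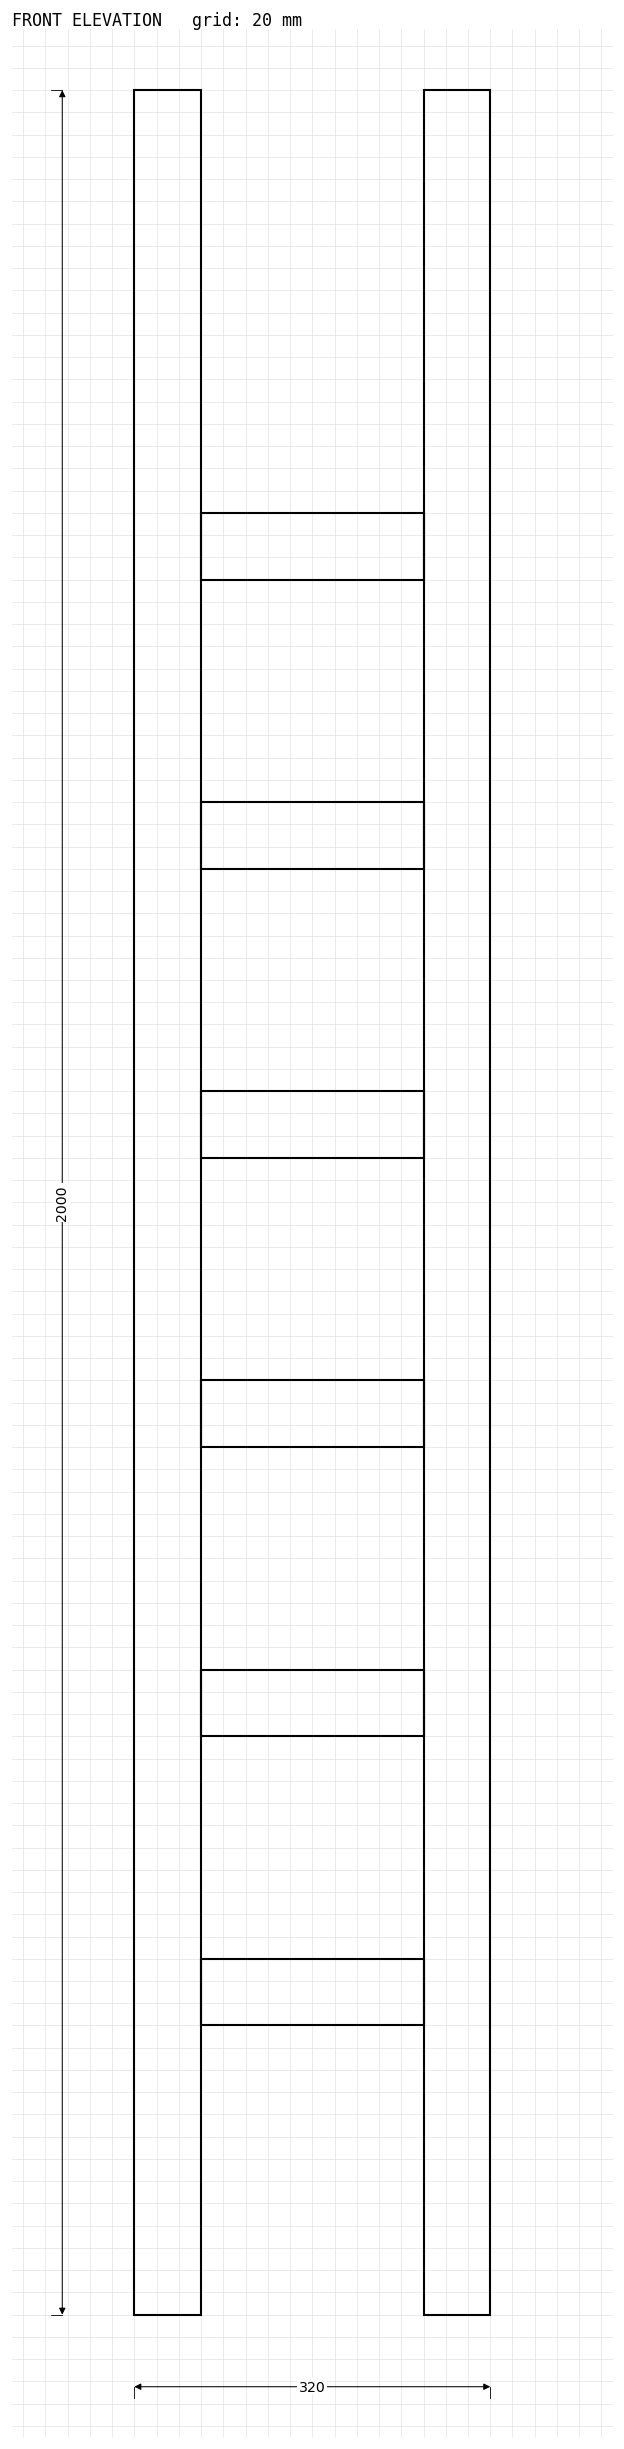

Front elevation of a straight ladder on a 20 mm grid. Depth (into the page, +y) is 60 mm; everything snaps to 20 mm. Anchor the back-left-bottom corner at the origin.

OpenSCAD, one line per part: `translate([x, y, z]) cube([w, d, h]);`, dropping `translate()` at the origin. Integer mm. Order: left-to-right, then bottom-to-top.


cube([60, 60, 2000]);
translate([60, 0, 260]) cube([200, 60, 60]);
translate([60, 0, 520]) cube([200, 60, 60]);
translate([60, 0, 780]) cube([200, 60, 60]);
translate([60, 0, 1040]) cube([200, 60, 60]);
translate([60, 0, 1300]) cube([200, 60, 60]);
translate([60, 0, 1560]) cube([200, 60, 60]);
translate([260, 0, 0]) cube([60, 60, 2000]);
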